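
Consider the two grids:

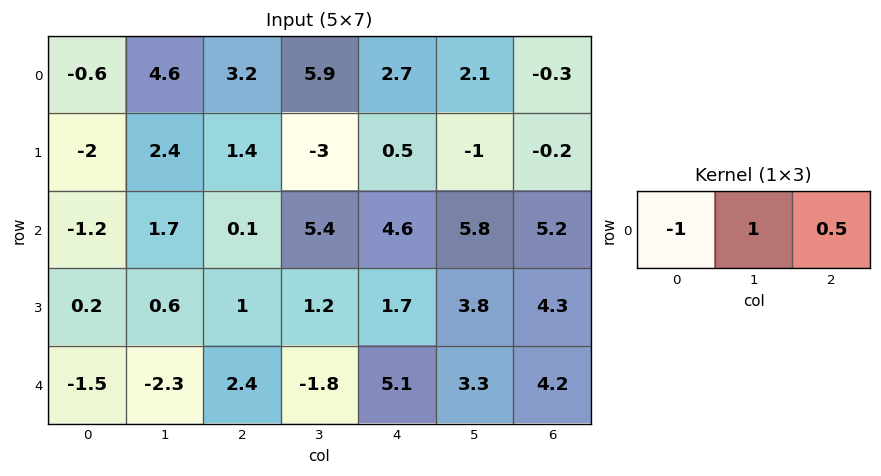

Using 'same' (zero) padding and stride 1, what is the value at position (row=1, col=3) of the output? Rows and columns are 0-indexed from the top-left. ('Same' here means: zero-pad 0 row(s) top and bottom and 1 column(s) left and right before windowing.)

The receptive field on the zero-padded input at this output position is [1.4 -3 0.5]. Elementwise product with the kernel and sum: 1.4·-1 + -3·1 + 0.5·0.5.

-4.15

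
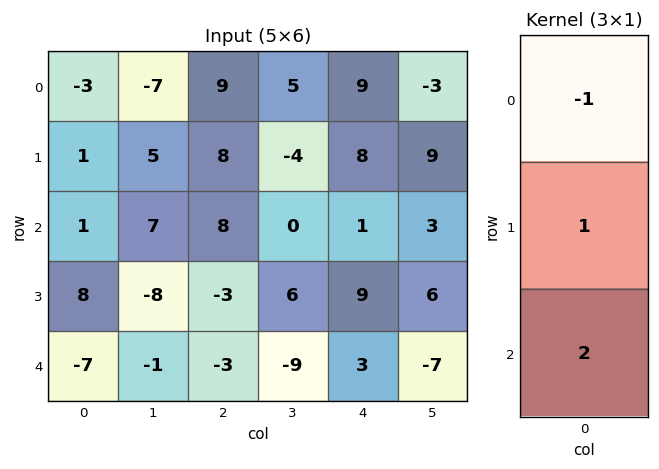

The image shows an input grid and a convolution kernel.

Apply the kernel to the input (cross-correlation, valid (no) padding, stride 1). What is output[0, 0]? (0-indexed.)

The receptive field on the input at this output position is [-3 / 1 / 1]. Elementwise product with the kernel and sum: -3·-1 + 1·1 + 1·2.

6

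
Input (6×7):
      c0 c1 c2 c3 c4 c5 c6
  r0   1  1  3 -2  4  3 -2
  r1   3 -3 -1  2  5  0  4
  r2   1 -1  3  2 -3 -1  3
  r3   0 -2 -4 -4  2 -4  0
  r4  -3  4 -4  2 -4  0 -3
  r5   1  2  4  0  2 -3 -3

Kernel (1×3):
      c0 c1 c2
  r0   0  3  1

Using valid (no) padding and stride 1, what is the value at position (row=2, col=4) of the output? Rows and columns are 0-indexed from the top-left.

0

The receptive field on the input at this output position is [-3 -1 3]. Elementwise product with the kernel and sum: -1·3 + 3·1.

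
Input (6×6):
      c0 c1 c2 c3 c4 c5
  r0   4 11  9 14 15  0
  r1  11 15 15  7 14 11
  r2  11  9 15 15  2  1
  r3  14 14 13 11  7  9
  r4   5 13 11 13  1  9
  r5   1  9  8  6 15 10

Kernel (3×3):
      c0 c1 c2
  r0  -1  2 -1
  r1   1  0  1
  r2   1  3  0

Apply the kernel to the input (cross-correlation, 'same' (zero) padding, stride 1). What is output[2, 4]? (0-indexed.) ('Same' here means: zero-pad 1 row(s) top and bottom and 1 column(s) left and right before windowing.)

58

The receptive field on the zero-padded input at this output position is [7 14 11 / 15 2 1 / 11 7 9]. Elementwise product with the kernel and sum: 7·-1 + 14·2 + 11·-1 + 15·1 + 1·1 + 11·1 + 7·3.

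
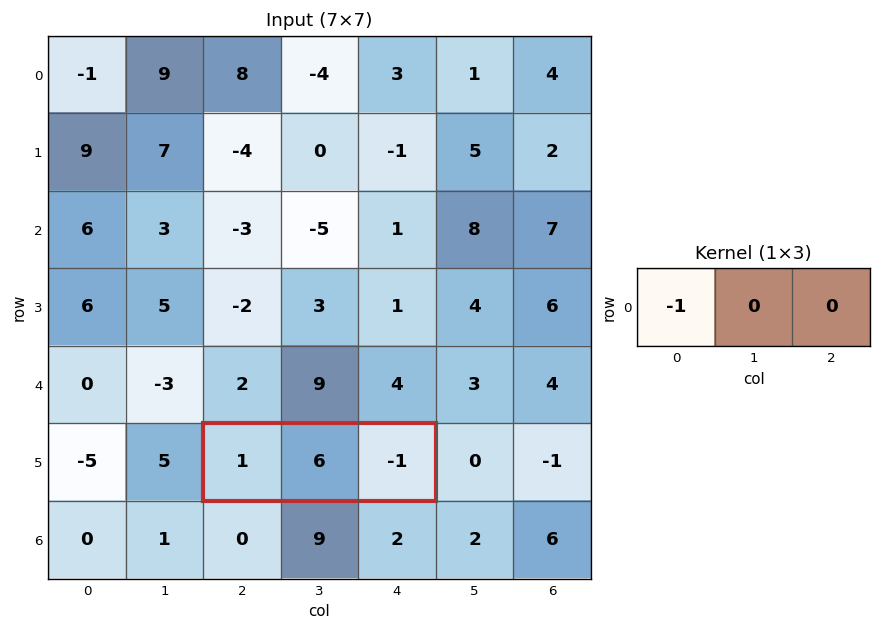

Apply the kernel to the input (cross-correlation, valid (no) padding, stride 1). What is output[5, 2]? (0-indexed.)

The receptive field on the input at this output position is [1 6 -1]. Elementwise product with the kernel and sum: 1·-1.

-1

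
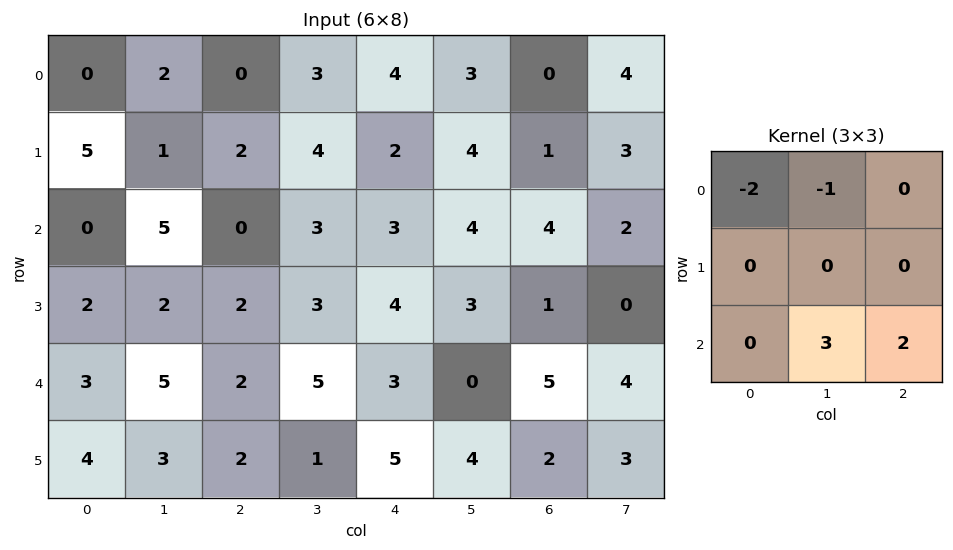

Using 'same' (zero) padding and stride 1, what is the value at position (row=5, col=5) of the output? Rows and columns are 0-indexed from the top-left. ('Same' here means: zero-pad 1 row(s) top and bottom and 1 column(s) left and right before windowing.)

-6

The receptive field on the zero-padded input at this output position is [3 0 5 / 5 4 2 / 0 0 0]. Elementwise product with the kernel and sum: 3·-2 + 0·-1 + 0·3 + 0·2.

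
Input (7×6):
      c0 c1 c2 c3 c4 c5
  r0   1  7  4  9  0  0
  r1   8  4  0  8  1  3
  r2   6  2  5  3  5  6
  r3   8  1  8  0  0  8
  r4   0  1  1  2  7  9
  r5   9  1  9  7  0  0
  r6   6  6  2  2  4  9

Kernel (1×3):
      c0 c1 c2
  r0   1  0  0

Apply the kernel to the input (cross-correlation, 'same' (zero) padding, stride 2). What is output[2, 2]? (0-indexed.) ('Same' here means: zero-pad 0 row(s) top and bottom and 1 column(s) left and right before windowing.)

The receptive field on the zero-padded input at this output position is [2 7 9]. Elementwise product with the kernel and sum: 2·1.

2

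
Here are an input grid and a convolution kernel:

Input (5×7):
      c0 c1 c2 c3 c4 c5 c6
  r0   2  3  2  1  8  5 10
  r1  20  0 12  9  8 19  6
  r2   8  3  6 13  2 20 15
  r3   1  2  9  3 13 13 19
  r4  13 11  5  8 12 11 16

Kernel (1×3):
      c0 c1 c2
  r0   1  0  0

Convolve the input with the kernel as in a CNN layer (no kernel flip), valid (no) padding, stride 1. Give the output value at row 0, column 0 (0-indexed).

2

The receptive field on the input at this output position is [2 3 2]. Elementwise product with the kernel and sum: 2·1.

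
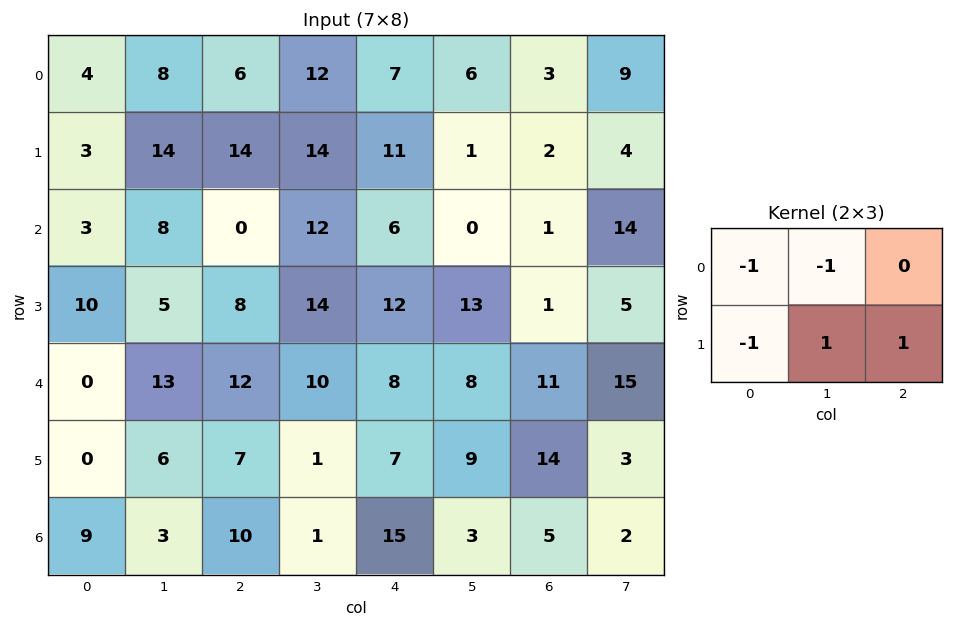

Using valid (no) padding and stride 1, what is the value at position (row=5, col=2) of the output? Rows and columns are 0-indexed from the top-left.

-2

The receptive field on the input at this output position is [7 1 7 / 10 1 15]. Elementwise product with the kernel and sum: 7·-1 + 1·-1 + 10·-1 + 1·1 + 15·1.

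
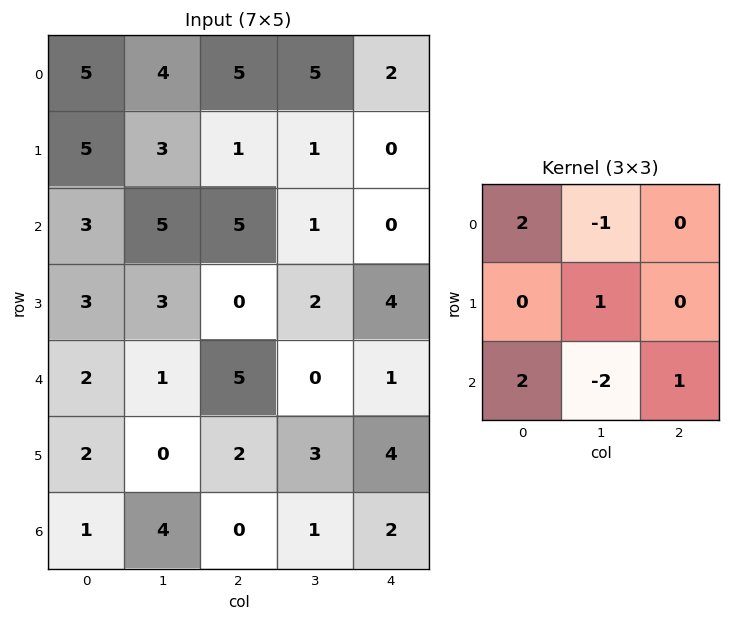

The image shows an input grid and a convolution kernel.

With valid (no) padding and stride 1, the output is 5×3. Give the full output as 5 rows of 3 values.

Output[0,0]: The receptive field on the input at this output position is [5 4 5 / 5 3 1 / 3 5 5]. Elementwise product with the kernel and sum: 5·2 + 4·-1 + 3·1 + 3·2 + 5·-2 + 5·1.
Output[0,1]: The receptive field on the input at this output position is [4 5 5 / 3 1 1 / 5 5 1]. Elementwise product with the kernel and sum: 4·2 + 5·-1 + 1·1 + 5·2 + 5·-2 + 1·1.

10 5 14
12 18 2
11 -3 22
10 10 0
-3 8 13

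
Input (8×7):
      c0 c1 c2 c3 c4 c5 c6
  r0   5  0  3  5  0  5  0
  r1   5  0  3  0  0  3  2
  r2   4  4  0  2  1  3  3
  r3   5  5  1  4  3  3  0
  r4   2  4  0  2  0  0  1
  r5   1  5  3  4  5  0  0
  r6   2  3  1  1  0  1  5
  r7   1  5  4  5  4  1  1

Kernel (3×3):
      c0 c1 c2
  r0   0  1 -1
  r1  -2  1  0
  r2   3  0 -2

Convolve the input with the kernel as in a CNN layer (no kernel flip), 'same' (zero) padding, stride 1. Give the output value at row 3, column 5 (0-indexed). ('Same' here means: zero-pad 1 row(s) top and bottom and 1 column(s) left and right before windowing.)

-5

The receptive field on the zero-padded input at this output position is [1 3 3 / 3 3 0 / 0 0 1]. Elementwise product with the kernel and sum: 3·1 + 3·-1 + 3·-2 + 3·1 + 0·3 + 1·-2.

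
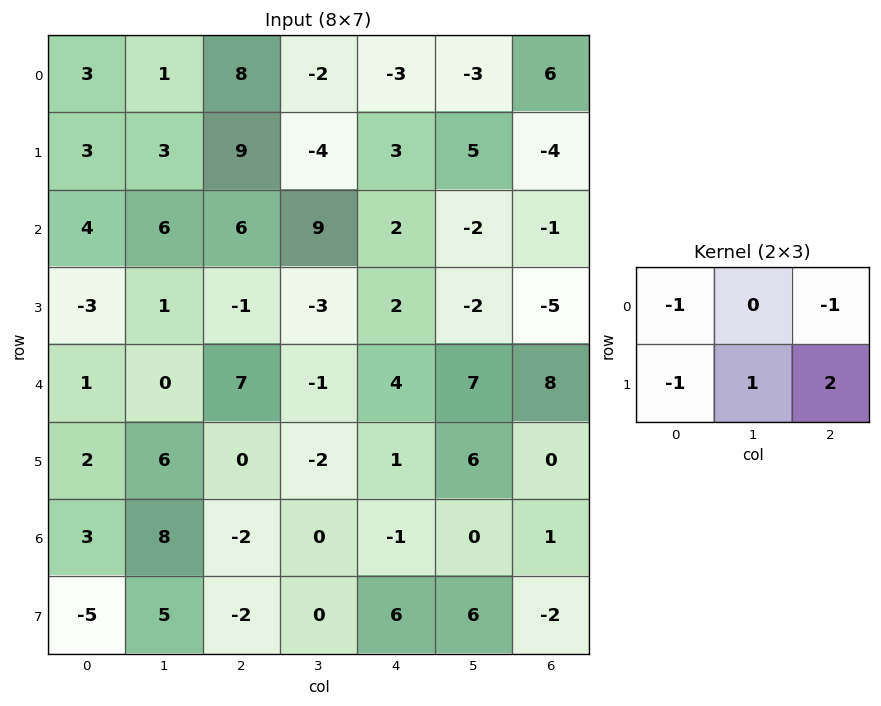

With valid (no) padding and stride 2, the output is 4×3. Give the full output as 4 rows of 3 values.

7 -12 -9
-8 -6 -15
-4 -11 -7
5 17 -4

Output[0,0]: The receptive field on the input at this output position is [3 1 8 / 3 3 9]. Elementwise product with the kernel and sum: 3·-1 + 8·-1 + 3·-1 + 3·1 + 9·2.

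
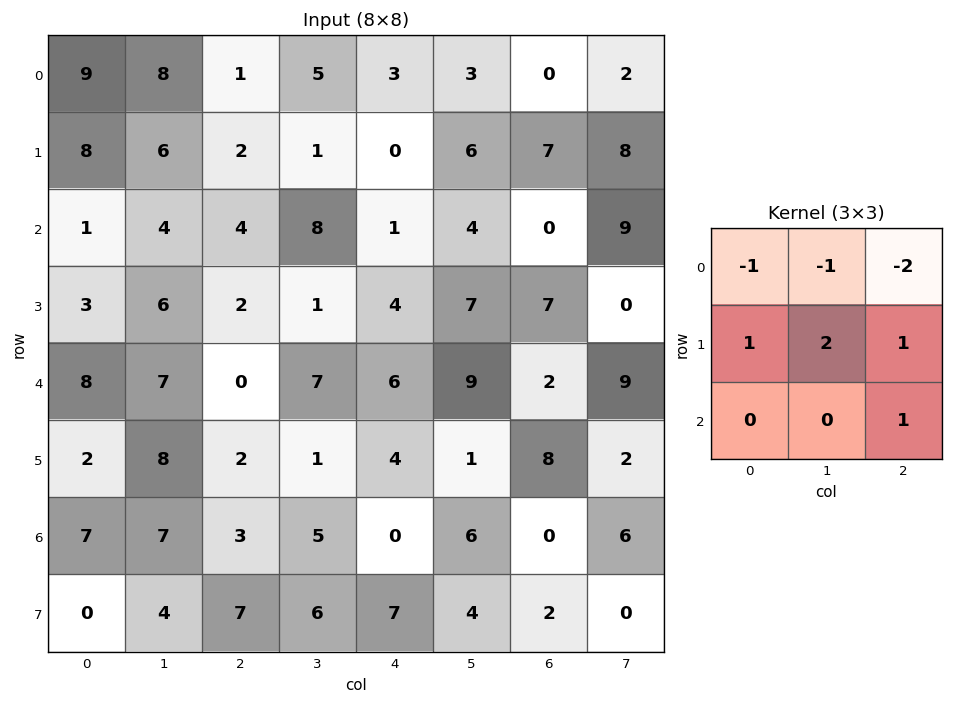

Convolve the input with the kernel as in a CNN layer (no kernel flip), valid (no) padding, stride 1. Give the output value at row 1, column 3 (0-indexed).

The receptive field on the input at this output position is [1 0 6 / 8 1 4 / 1 4 7]. Elementwise product with the kernel and sum: 1·-1 + 0·-1 + 6·-2 + 8·1 + 1·2 + 4·1 + 7·1.

8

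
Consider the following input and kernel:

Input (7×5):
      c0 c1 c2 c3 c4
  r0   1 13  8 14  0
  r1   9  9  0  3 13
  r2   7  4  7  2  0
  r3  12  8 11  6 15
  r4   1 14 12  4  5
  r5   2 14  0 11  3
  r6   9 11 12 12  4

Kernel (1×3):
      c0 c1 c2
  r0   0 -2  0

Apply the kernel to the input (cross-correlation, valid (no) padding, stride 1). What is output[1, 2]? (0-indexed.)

-6

The receptive field on the input at this output position is [0 3 13]. Elementwise product with the kernel and sum: 3·-2.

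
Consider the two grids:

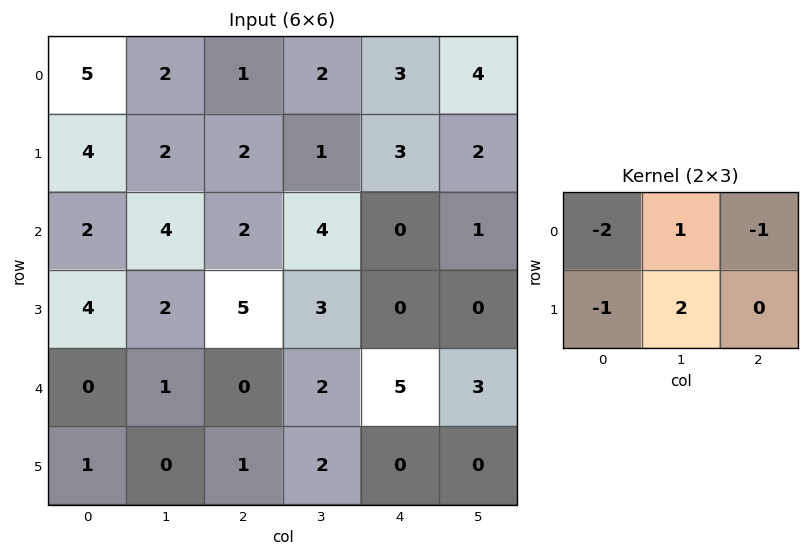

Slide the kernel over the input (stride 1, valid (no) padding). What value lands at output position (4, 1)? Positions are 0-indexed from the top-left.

-2

The receptive field on the input at this output position is [1 0 2 / 0 1 2]. Elementwise product with the kernel and sum: 1·-2 + 0·1 + 2·-1 + 0·-1 + 1·2.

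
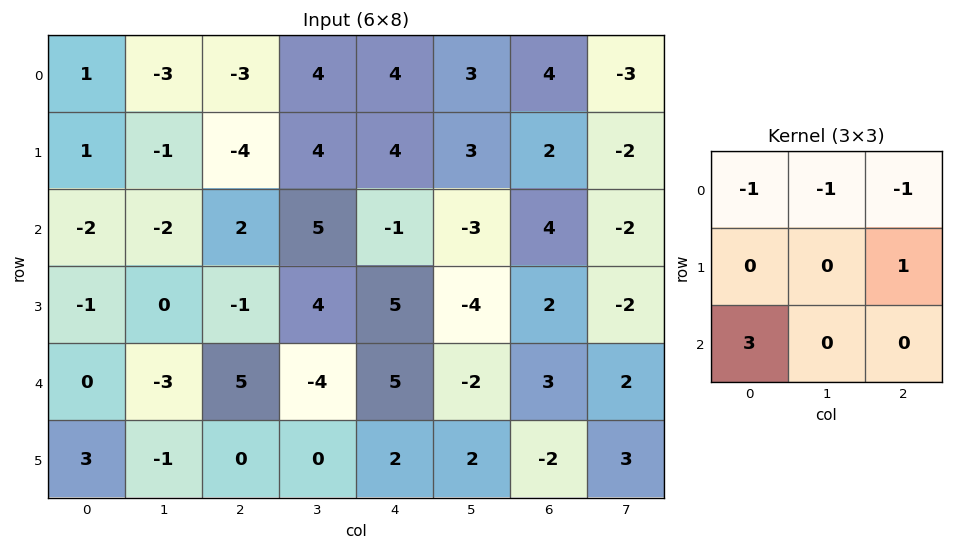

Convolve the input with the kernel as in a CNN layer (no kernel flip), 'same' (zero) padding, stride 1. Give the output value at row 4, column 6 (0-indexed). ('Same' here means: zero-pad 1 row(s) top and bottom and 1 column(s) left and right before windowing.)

12

The receptive field on the zero-padded input at this output position is [-4 2 -2 / -2 3 2 / 2 -2 3]. Elementwise product with the kernel and sum: -4·-1 + 2·-1 + -2·-1 + 2·1 + 2·3.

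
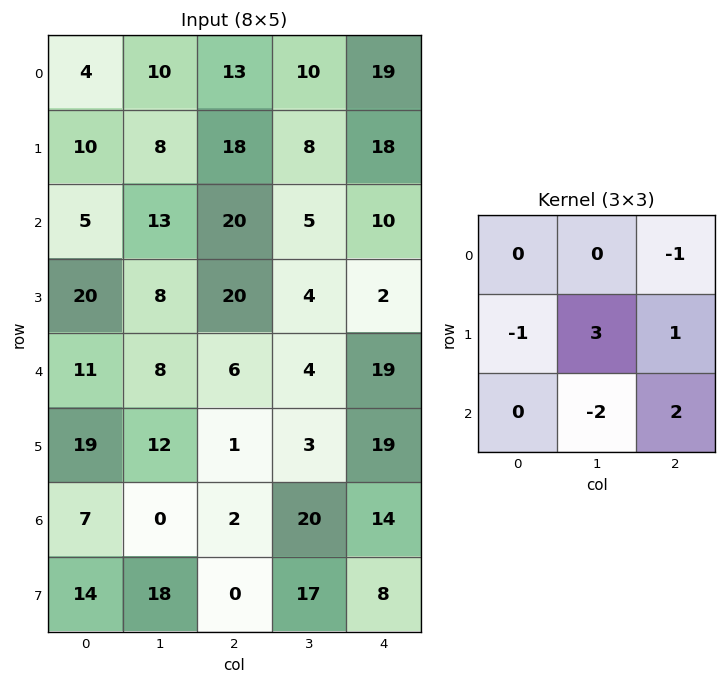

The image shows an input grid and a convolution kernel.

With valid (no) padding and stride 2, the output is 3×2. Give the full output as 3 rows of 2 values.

33 15
0 14
16 -4

Output[0,0]: The receptive field on the input at this output position is [4 10 13 / 10 8 18 / 5 13 20]. Elementwise product with the kernel and sum: 13·-1 + 10·-1 + 8·3 + 18·1 + 13·-2 + 20·2.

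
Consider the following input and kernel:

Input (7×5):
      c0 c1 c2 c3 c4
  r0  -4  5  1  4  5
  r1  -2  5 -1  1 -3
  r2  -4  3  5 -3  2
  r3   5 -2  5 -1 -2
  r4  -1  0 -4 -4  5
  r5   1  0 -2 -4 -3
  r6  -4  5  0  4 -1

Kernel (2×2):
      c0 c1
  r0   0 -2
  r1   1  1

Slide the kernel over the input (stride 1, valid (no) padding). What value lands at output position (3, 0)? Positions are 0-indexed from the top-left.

3

The receptive field on the input at this output position is [5 -2 / -1 0]. Elementwise product with the kernel and sum: -2·-2 + -1·1 + 0·1.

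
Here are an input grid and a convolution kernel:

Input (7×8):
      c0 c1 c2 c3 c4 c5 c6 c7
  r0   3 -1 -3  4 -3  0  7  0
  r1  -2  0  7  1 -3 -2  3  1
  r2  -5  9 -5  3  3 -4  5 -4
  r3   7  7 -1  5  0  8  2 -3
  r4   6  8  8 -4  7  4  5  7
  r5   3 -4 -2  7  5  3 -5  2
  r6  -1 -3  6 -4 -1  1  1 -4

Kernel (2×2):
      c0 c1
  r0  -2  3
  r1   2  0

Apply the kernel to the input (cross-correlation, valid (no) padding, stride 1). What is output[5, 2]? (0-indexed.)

The receptive field on the input at this output position is [-2 7 / 6 -4]. Elementwise product with the kernel and sum: -2·-2 + 7·3 + 6·2.

37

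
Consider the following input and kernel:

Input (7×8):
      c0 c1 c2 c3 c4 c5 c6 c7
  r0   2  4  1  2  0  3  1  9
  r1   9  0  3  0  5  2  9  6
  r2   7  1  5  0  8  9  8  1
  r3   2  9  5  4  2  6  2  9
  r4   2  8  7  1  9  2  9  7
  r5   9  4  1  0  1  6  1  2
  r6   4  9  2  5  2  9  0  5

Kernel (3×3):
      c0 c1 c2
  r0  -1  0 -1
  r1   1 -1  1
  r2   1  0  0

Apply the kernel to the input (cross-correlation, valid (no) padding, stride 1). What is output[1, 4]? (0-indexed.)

The receptive field on the input at this output position is [5 2 9 / 8 9 8 / 2 6 2]. Elementwise product with the kernel and sum: 5·-1 + 9·-1 + 8·1 + 9·-1 + 8·1 + 2·1.

-5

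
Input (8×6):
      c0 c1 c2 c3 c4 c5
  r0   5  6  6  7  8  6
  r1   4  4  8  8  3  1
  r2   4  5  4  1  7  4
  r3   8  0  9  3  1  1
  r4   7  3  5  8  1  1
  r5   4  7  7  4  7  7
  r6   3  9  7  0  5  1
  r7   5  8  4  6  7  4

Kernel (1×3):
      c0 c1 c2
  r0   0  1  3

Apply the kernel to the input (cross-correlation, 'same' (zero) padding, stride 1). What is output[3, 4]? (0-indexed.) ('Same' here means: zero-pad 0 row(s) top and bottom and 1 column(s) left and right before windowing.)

The receptive field on the zero-padded input at this output position is [3 1 1]. Elementwise product with the kernel and sum: 1·1 + 1·3.

4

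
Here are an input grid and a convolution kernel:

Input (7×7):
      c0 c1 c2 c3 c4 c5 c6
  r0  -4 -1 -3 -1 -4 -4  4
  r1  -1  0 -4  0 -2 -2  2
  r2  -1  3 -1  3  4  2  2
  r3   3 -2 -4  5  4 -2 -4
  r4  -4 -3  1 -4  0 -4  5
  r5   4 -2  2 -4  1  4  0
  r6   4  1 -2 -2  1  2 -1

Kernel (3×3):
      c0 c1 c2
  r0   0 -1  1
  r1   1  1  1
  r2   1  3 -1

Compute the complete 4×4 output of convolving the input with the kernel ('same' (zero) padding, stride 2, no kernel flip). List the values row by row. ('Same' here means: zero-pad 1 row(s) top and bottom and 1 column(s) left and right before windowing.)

-8 -17 -13 4
14 -10 28 -12
2 11 -19 9
-1 -9 4 1

Output[0,0]: The receptive field on the zero-padded input at this output position is [0 0 0 / 0 -4 -1 / 0 -1 0]. Elementwise product with the kernel and sum: 0·-1 + 0·1 + 0·1 + -4·1 + -1·1 + 0·1 + -1·3 + 0·-1.
Output[0,1]: The receptive field on the zero-padded input at this output position is [0 0 0 / -1 -3 -1 / 0 -4 0]. Elementwise product with the kernel and sum: 0·-1 + 0·1 + -1·1 + -3·1 + -1·1 + 0·1 + -4·3 + 0·-1.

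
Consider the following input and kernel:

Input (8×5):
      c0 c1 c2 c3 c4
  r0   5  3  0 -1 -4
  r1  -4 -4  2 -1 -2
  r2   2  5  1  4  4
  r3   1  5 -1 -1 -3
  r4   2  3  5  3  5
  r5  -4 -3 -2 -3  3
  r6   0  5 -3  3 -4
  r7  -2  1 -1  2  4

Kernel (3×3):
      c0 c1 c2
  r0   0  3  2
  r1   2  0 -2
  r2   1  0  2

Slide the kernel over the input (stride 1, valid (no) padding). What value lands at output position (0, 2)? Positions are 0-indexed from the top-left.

6

The receptive field on the input at this output position is [0 -1 -4 / 2 -1 -2 / 1 4 4]. Elementwise product with the kernel and sum: -1·3 + -4·2 + 2·2 + -2·-2 + 1·1 + 4·2.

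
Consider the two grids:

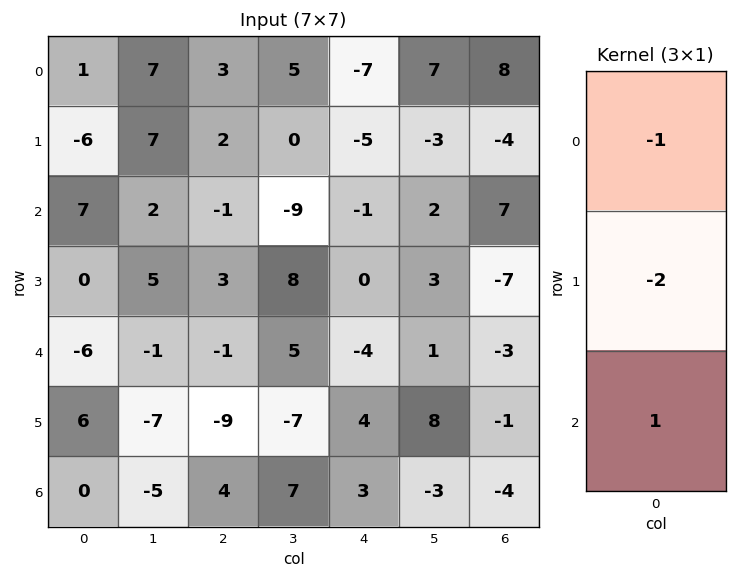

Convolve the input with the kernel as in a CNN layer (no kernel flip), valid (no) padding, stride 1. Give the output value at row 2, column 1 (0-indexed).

The receptive field on the input at this output position is [2 / 5 / -1]. Elementwise product with the kernel and sum: 2·-1 + 5·-2 + -1·1.

-13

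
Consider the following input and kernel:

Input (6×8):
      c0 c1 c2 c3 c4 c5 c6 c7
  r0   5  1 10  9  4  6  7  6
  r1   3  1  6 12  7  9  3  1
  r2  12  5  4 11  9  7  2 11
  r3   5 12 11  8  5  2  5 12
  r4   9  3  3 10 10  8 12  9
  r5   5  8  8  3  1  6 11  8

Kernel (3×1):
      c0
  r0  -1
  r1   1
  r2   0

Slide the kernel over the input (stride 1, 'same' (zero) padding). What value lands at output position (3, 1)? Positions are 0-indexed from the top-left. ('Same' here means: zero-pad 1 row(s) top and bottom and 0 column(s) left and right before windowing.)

The receptive field on the zero-padded input at this output position is [5 / 12 / 3]. Elementwise product with the kernel and sum: 5·-1 + 12·1.

7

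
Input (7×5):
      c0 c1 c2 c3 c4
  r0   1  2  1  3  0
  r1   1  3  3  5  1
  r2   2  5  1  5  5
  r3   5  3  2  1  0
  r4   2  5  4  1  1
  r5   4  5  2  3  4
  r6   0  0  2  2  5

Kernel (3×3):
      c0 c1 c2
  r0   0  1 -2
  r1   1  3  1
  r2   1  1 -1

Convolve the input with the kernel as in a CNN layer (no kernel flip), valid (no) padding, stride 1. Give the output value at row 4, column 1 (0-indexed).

The receptive field on the input at this output position is [5 4 1 / 5 2 3 / 0 2 2]. Elementwise product with the kernel and sum: 4·1 + 1·-2 + 5·1 + 2·3 + 3·1 + 0·1 + 2·1 + 2·-1.

16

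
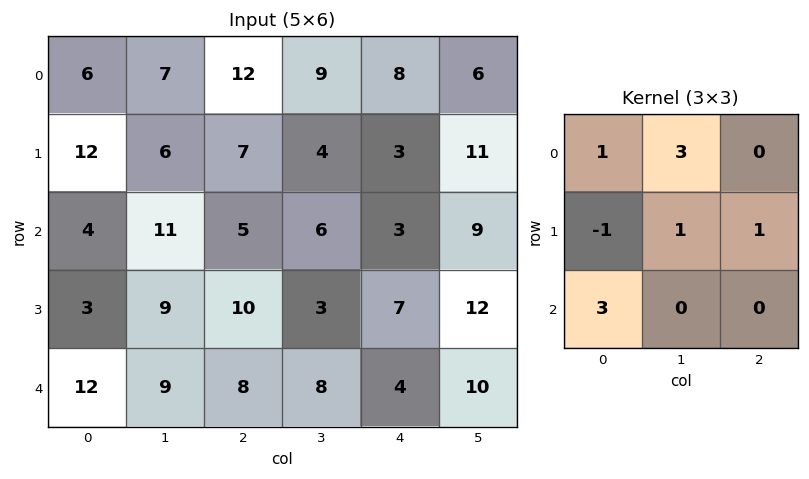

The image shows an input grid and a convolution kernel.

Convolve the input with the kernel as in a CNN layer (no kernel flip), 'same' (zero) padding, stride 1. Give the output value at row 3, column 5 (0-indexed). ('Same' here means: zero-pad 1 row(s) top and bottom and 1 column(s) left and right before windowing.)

47

The receptive field on the zero-padded input at this output position is [3 9 0 / 7 12 0 / 4 10 0]. Elementwise product with the kernel and sum: 3·1 + 9·3 + 7·-1 + 12·1 + 0·1 + 4·3.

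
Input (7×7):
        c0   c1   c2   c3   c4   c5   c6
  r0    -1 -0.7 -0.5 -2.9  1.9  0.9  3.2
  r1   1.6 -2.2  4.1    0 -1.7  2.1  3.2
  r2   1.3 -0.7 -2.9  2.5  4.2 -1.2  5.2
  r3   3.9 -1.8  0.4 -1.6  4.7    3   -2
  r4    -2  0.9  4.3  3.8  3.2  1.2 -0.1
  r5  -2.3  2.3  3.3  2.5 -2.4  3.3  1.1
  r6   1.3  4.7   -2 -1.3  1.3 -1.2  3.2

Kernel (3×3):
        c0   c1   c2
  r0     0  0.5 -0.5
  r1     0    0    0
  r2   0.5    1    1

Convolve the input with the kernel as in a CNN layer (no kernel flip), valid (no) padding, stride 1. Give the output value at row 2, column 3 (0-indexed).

9

The receptive field on the input at this output position is [2.5 4.2 -1.2 / -1.6 4.7 3 / 3.8 3.2 1.2]. Elementwise product with the kernel and sum: 4.2·0.5 + -1.2·-0.5 + 3.8·0.5 + 3.2·1 + 1.2·1.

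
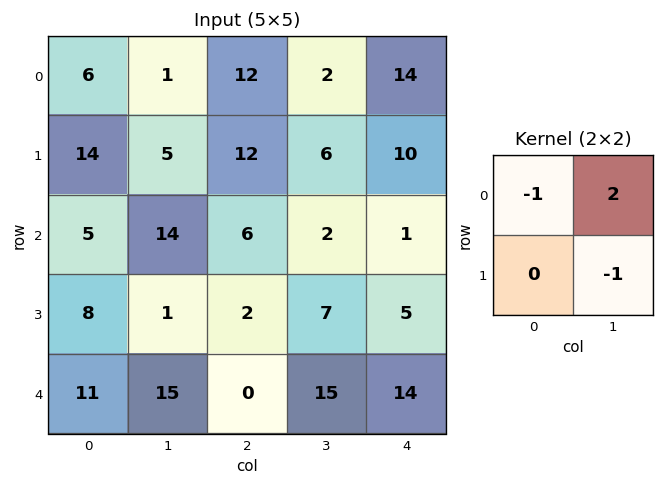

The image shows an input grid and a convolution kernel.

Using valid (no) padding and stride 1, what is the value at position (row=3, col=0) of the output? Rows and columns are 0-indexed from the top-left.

-21

The receptive field on the input at this output position is [8 1 / 11 15]. Elementwise product with the kernel and sum: 8·-1 + 1·2 + 15·-1.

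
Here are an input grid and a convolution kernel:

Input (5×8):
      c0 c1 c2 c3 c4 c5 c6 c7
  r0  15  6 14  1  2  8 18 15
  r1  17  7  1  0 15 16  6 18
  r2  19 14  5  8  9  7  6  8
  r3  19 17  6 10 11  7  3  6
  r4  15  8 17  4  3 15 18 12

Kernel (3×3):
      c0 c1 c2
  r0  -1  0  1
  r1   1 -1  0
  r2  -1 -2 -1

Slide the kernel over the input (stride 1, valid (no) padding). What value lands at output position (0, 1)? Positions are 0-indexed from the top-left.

The receptive field on the input at this output position is [6 14 1 / 7 1 0 / 14 5 8]. Elementwise product with the kernel and sum: 6·-1 + 1·1 + 7·1 + 1·-1 + 14·-1 + 5·-2 + 8·-1.

-31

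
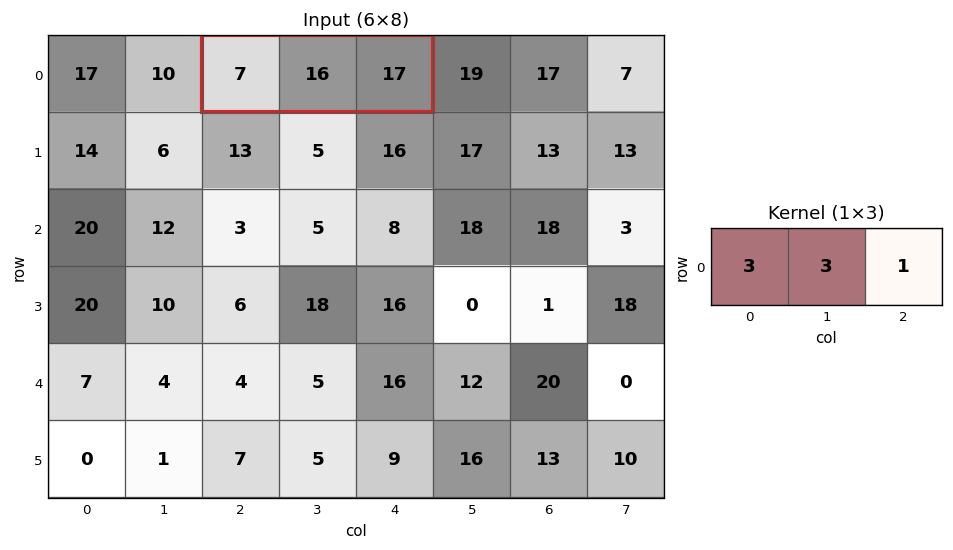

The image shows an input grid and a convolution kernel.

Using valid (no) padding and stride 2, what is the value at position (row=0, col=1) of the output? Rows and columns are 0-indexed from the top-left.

86

The receptive field on the input at this output position is [7 16 17]. Elementwise product with the kernel and sum: 7·3 + 16·3 + 17·1.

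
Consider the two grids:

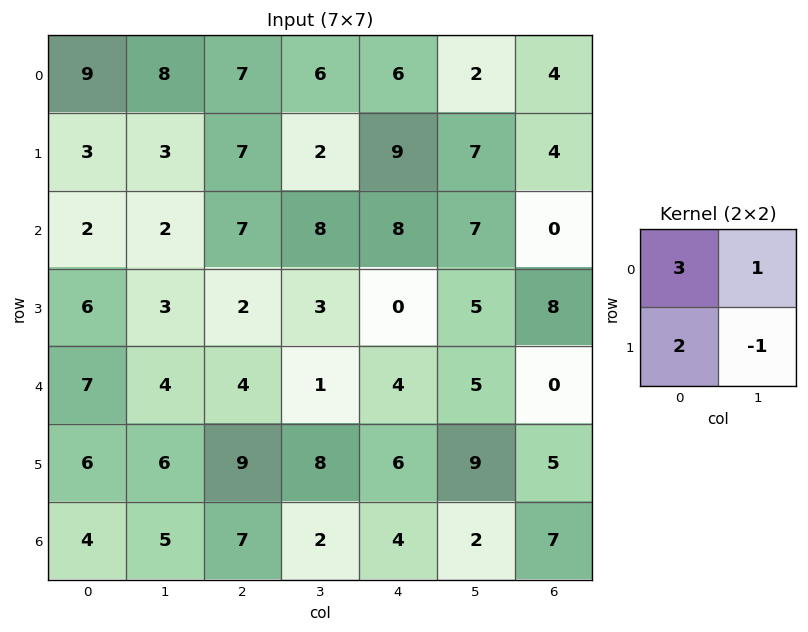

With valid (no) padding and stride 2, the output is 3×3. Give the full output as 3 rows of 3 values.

Output[0,0]: The receptive field on the input at this output position is [9 8 / 3 3]. Elementwise product with the kernel and sum: 9·3 + 8·1 + 3·2 + 3·-1.

38 39 31
17 30 26
31 23 20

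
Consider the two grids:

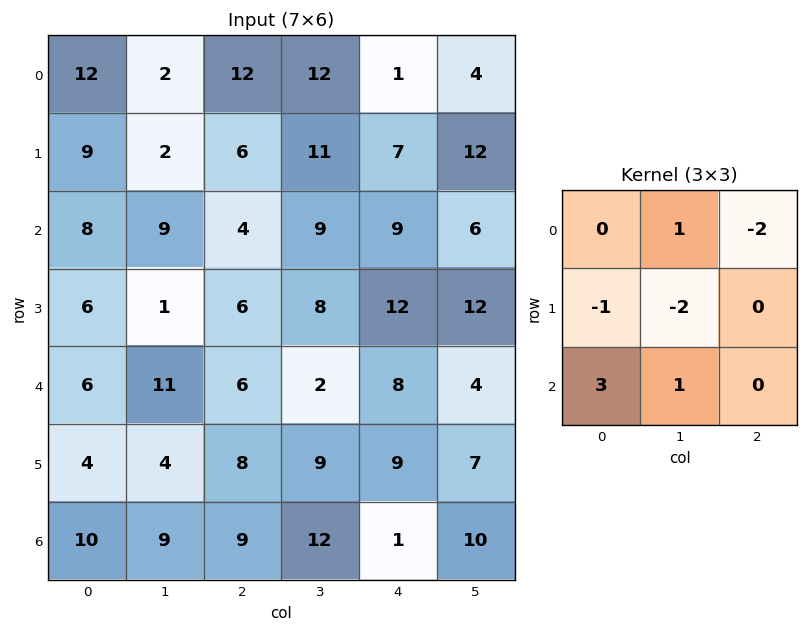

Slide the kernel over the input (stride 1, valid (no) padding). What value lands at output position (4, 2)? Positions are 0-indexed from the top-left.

The receptive field on the input at this output position is [6 2 8 / 8 9 9 / 9 12 1]. Elementwise product with the kernel and sum: 2·1 + 8·-2 + 8·-1 + 9·-2 + 9·3 + 12·1.

-1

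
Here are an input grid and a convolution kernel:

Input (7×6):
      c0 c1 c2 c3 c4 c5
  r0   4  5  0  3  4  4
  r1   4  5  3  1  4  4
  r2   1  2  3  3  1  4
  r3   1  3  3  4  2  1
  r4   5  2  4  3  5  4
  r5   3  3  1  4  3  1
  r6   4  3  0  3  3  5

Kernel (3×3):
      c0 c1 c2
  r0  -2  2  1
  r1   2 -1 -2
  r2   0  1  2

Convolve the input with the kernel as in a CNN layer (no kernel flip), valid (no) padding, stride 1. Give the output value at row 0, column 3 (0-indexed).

5

The receptive field on the input at this output position is [3 4 4 / 1 4 4 / 3 1 4]. Elementwise product with the kernel and sum: 3·-2 + 4·2 + 4·1 + 1·2 + 4·-1 + 4·-2 + 1·1 + 4·2.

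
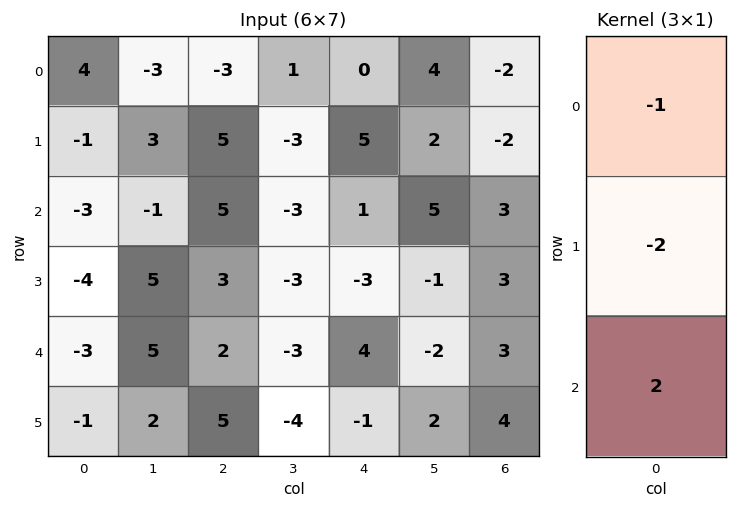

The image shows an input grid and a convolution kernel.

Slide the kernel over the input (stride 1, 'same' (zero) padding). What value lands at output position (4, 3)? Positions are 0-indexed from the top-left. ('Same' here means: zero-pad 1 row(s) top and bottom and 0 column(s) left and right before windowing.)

The receptive field on the zero-padded input at this output position is [-3 / -3 / -4]. Elementwise product with the kernel and sum: -3·-1 + -3·-2 + -4·2.

1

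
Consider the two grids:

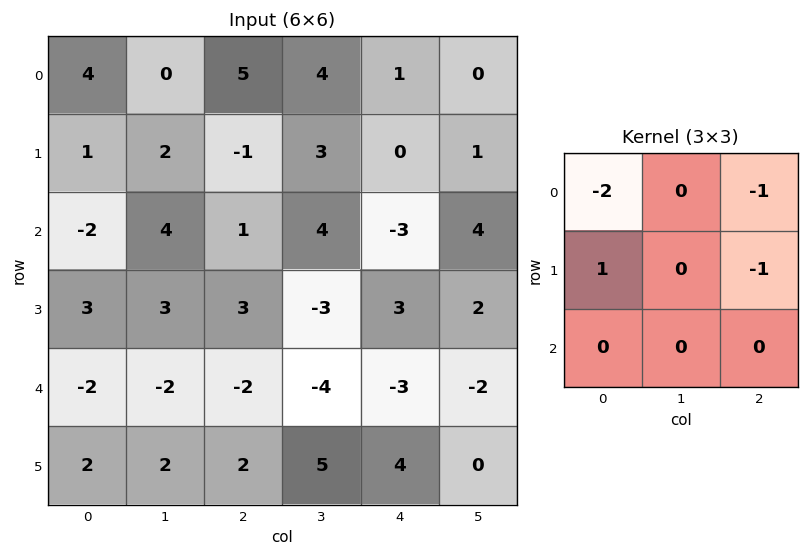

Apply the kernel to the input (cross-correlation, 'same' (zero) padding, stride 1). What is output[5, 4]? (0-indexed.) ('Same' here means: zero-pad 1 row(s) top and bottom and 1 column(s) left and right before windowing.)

15

The receptive field on the zero-padded input at this output position is [-4 -3 -2 / 5 4 0 / 0 0 0]. Elementwise product with the kernel and sum: -4·-2 + -2·-1 + 5·1 + 0·-1.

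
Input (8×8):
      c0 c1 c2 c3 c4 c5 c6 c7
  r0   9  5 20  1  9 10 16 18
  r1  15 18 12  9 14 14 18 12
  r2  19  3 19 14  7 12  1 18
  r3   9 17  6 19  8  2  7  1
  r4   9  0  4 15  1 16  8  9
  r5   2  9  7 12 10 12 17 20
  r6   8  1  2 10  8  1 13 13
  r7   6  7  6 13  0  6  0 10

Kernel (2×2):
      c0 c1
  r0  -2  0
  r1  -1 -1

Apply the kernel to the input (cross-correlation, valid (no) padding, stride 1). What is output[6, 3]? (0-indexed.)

-33

The receptive field on the input at this output position is [10 8 / 13 0]. Elementwise product with the kernel and sum: 10·-2 + 13·-1 + 0·-1.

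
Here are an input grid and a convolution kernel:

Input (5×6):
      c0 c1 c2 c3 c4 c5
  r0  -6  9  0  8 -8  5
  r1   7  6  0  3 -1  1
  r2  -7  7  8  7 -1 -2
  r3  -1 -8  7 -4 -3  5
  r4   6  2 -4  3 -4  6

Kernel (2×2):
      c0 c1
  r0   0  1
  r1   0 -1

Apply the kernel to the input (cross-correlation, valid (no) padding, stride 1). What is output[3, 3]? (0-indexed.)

The receptive field on the input at this output position is [-4 -3 / 3 -4]. Elementwise product with the kernel and sum: -3·1 + -4·-1.

1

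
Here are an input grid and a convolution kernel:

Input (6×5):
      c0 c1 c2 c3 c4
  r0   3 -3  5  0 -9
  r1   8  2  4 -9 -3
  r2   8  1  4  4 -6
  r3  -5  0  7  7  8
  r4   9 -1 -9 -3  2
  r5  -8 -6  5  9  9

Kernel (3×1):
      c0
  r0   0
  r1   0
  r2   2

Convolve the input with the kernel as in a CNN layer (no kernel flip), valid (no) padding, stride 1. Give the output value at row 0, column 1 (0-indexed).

2

The receptive field on the input at this output position is [-3 / 2 / 1]. Elementwise product with the kernel and sum: 1·2.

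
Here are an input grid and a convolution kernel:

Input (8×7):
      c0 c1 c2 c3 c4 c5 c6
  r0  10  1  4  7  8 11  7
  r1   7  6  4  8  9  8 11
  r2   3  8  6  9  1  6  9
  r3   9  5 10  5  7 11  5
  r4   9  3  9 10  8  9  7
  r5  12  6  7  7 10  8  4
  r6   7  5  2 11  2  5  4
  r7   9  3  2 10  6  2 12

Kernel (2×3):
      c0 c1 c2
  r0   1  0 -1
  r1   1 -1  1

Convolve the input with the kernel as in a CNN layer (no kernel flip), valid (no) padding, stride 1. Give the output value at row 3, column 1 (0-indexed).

4

The receptive field on the input at this output position is [5 10 5 / 3 9 10]. Elementwise product with the kernel and sum: 5·1 + 5·-1 + 3·1 + 9·-1 + 10·1.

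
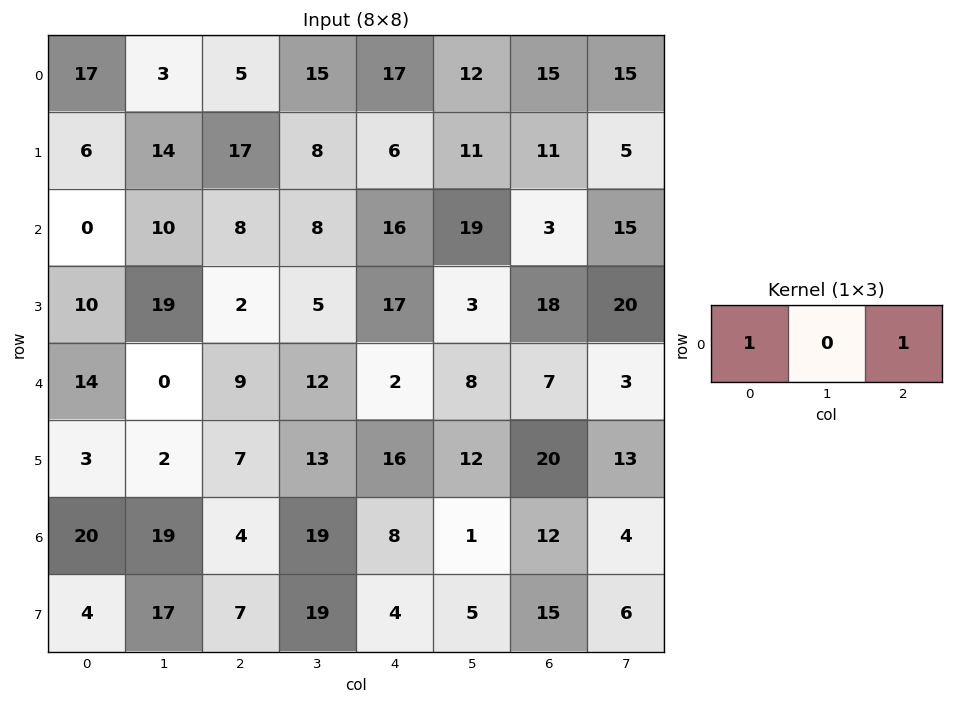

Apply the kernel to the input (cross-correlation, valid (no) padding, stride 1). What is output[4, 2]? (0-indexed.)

The receptive field on the input at this output position is [9 12 2]. Elementwise product with the kernel and sum: 9·1 + 2·1.

11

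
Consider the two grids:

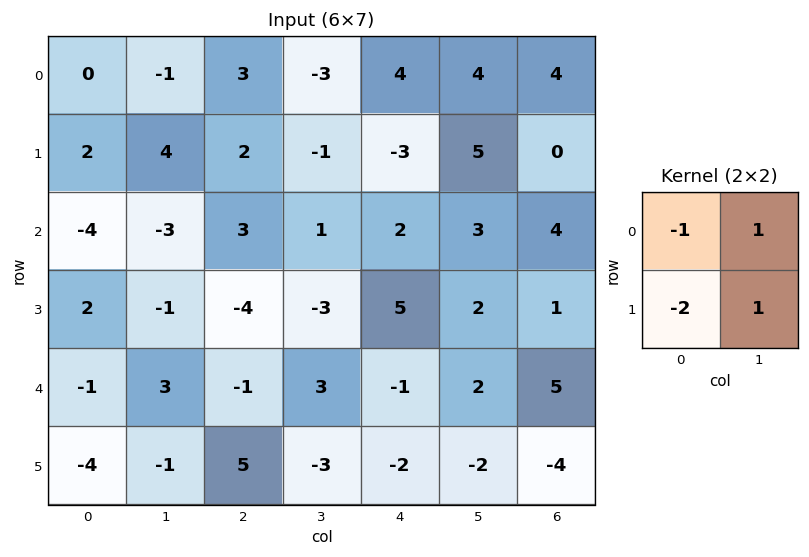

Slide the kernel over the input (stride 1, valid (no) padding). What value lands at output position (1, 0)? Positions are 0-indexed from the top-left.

The receptive field on the input at this output position is [2 4 / -4 -3]. Elementwise product with the kernel and sum: 2·-1 + 4·1 + -4·-2 + -3·1.

7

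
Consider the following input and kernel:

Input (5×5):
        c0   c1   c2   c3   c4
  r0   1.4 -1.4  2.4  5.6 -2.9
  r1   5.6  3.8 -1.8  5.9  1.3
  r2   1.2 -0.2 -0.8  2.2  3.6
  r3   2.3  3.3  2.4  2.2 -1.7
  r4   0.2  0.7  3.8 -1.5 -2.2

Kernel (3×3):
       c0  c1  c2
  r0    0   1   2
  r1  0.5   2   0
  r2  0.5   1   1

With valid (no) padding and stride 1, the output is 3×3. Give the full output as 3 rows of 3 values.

13.4 13.2 16.1
7.25 14.55 14.2
10.55 12.7 13.2

Output[0,0]: The receptive field on the input at this output position is [1.4 -1.4 2.4 / 5.6 3.8 -1.8 / 1.2 -0.2 -0.8]. Elementwise product with the kernel and sum: -1.4·1 + 2.4·2 + 5.6·0.5 + 3.8·2 + 1.2·0.5 + -0.2·1 + -0.8·1.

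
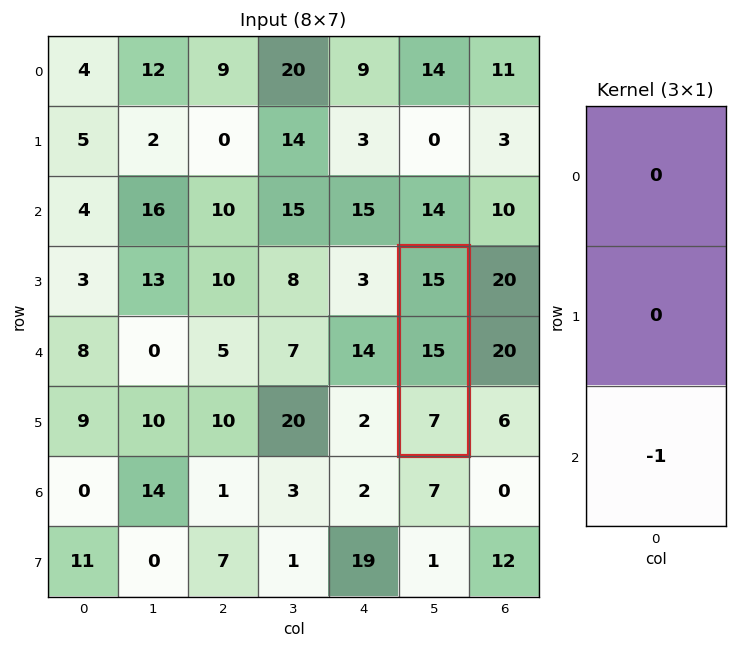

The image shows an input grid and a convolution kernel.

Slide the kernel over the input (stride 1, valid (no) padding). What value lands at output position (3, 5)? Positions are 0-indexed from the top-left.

-7

The receptive field on the input at this output position is [15 / 15 / 7]. Elementwise product with the kernel and sum: 7·-1.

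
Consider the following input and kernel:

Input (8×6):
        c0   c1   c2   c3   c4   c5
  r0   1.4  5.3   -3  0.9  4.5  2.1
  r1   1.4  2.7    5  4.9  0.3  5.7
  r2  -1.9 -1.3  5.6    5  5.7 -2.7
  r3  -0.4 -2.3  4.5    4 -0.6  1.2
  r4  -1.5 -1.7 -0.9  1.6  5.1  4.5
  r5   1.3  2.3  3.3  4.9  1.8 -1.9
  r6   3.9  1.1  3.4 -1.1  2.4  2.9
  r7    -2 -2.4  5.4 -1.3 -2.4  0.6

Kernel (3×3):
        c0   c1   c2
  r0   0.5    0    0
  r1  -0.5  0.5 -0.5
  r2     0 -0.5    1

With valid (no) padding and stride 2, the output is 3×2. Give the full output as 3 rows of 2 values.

5.1 1.5
-4.2 7.15
0.95 2.4

Output[0,0]: The receptive field on the input at this output position is [1.4 5.3 -3 / 1.4 2.7 5 / -1.9 -1.3 5.6]. Elementwise product with the kernel and sum: 1.4·0.5 + 1.4·-0.5 + 2.7·0.5 + 5·-0.5 + -1.3·-0.5 + 5.6·1.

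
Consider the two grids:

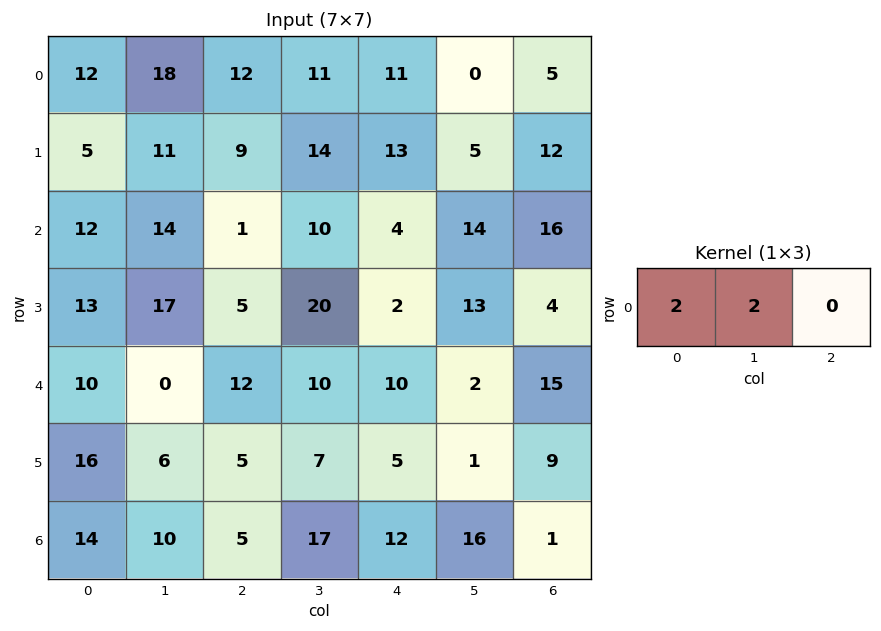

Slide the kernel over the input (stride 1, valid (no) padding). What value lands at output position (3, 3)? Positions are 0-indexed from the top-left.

The receptive field on the input at this output position is [20 2 13]. Elementwise product with the kernel and sum: 20·2 + 2·2.

44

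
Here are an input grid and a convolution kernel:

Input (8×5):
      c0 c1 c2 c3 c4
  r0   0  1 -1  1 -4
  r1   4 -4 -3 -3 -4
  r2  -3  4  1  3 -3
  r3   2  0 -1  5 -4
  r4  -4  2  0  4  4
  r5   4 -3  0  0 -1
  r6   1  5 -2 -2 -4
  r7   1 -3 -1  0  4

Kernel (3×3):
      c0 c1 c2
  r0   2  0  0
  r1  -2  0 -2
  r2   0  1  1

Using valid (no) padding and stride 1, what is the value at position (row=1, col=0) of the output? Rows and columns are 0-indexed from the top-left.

The receptive field on the input at this output position is [4 -4 -3 / -3 4 1 / 2 0 -1]. Elementwise product with the kernel and sum: 4·2 + -3·-2 + 1·-2 + 0·1 + -1·1.

11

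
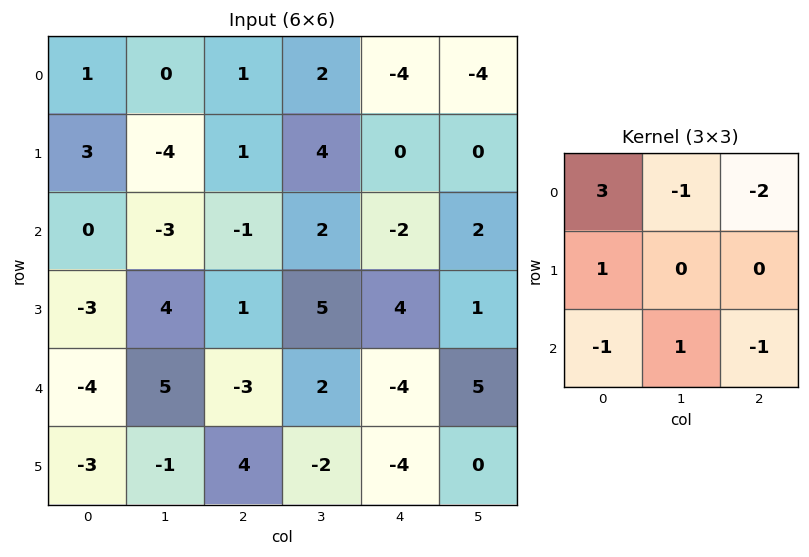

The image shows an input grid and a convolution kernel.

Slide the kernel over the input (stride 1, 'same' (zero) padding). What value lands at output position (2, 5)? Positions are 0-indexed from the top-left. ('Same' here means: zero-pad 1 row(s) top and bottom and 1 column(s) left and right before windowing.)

-5

The receptive field on the zero-padded input at this output position is [0 0 0 / -2 2 0 / 4 1 0]. Elementwise product with the kernel and sum: 0·3 + 0·-1 + 0·-2 + -2·1 + 4·-1 + 1·1 + 0·-1.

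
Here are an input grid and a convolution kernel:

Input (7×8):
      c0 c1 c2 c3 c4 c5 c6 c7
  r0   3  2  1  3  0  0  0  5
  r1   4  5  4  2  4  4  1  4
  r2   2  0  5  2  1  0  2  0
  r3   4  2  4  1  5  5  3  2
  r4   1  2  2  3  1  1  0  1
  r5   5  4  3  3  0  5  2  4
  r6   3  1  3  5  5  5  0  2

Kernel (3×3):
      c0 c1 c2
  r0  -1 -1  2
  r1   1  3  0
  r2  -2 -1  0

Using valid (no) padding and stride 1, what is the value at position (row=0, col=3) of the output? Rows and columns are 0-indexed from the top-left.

6

The receptive field on the input at this output position is [3 0 0 / 2 4 4 / 2 1 0]. Elementwise product with the kernel and sum: 3·-1 + 0·-1 + 0·2 + 2·1 + 4·3 + 2·-2 + 1·-1.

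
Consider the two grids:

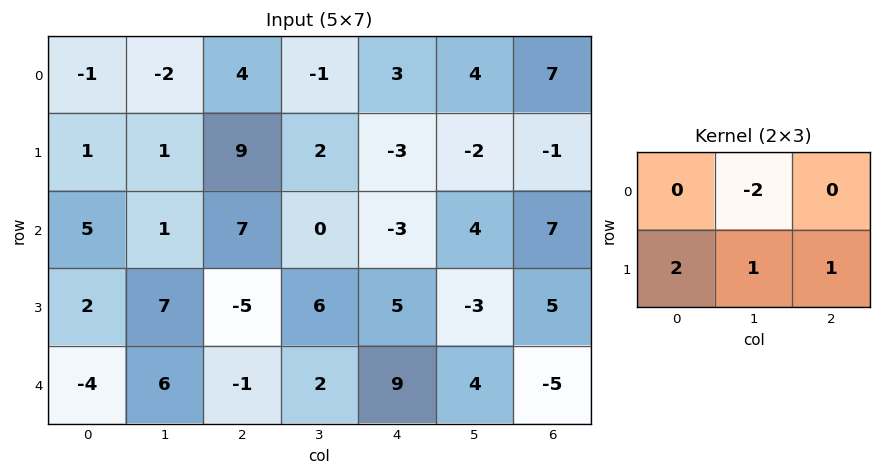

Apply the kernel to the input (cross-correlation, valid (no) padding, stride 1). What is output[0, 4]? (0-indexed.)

The receptive field on the input at this output position is [3 4 7 / -3 -2 -1]. Elementwise product with the kernel and sum: 4·-2 + -3·2 + -2·1 + -1·1.

-17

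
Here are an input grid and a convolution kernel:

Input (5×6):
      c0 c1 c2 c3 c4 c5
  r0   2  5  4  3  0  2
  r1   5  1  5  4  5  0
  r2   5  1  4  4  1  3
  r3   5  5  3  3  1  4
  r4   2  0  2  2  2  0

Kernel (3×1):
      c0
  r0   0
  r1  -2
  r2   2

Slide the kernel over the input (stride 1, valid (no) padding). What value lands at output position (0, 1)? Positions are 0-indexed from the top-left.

The receptive field on the input at this output position is [5 / 1 / 1]. Elementwise product with the kernel and sum: 1·-2 + 1·2.

0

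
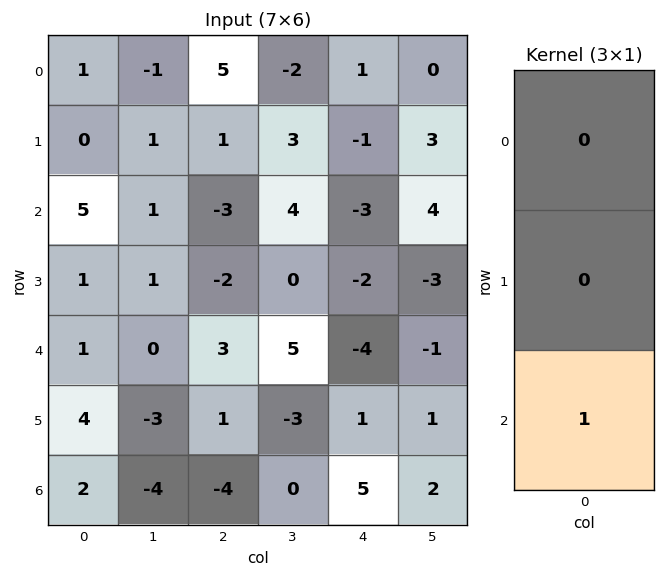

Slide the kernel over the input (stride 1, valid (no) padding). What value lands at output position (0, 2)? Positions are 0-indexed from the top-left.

-3

The receptive field on the input at this output position is [5 / 1 / -3]. Elementwise product with the kernel and sum: -3·1.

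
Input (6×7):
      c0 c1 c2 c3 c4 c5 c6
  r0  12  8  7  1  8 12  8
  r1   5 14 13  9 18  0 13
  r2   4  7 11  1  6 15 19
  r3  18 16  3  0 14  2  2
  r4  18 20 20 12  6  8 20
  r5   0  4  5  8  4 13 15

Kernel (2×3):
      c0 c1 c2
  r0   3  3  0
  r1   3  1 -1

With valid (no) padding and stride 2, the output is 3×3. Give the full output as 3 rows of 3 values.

Output[0,0]: The receptive field on the input at this output position is [12 8 7 / 5 14 13]. Elementwise product with the kernel and sum: 12·3 + 8·3 + 5·3 + 14·1 + 13·-1.
Output[0,1]: The receptive field on the input at this output position is [7 1 8 / 13 9 18]. Elementwise product with the kernel and sum: 7·3 + 1·3 + 13·3 + 9·1 + 18·-1.

76 54 101
100 31 105
113 115 52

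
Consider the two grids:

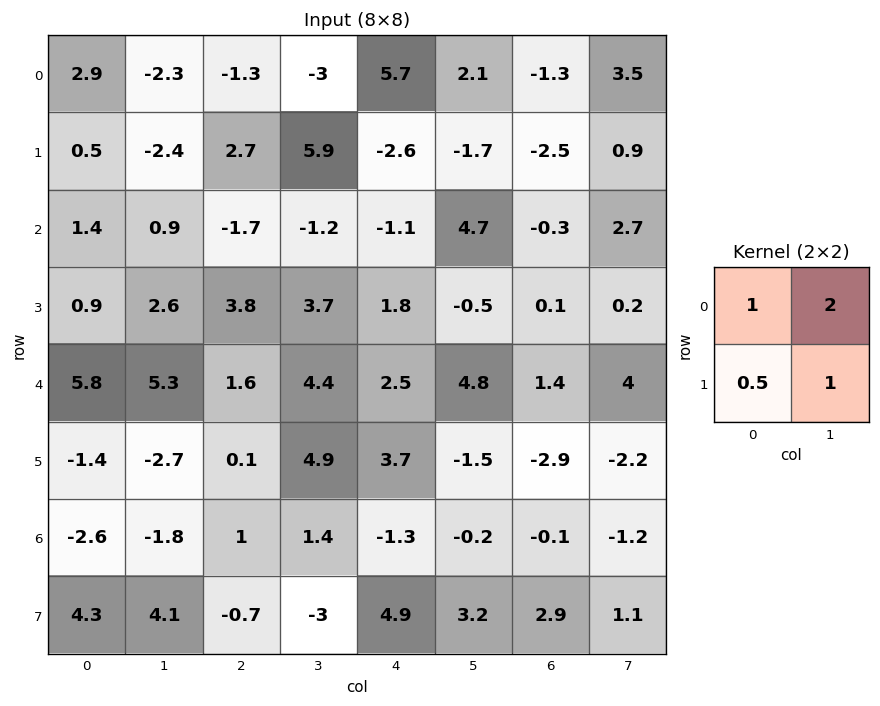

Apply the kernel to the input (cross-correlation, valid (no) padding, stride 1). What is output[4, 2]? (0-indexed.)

15.35

The receptive field on the input at this output position is [1.6 4.4 / 0.1 4.9]. Elementwise product with the kernel and sum: 1.6·1 + 4.4·2 + 0.1·0.5 + 4.9·1.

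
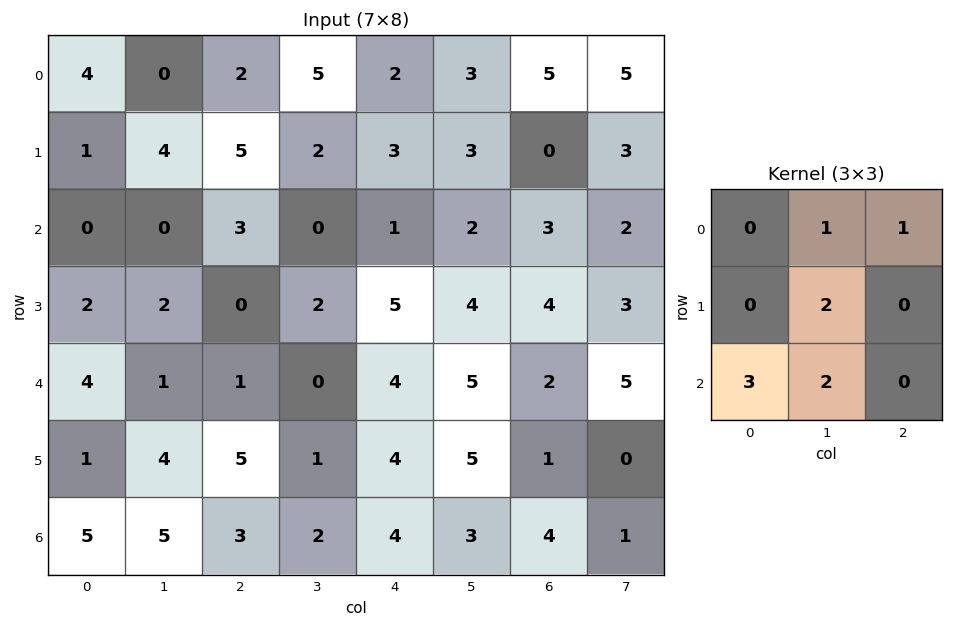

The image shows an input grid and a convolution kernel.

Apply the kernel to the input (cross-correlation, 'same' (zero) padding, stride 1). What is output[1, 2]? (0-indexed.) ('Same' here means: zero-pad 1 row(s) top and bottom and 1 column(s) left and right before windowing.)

The receptive field on the zero-padded input at this output position is [0 2 5 / 4 5 2 / 0 3 0]. Elementwise product with the kernel and sum: 2·1 + 5·1 + 5·2 + 0·3 + 3·2.

23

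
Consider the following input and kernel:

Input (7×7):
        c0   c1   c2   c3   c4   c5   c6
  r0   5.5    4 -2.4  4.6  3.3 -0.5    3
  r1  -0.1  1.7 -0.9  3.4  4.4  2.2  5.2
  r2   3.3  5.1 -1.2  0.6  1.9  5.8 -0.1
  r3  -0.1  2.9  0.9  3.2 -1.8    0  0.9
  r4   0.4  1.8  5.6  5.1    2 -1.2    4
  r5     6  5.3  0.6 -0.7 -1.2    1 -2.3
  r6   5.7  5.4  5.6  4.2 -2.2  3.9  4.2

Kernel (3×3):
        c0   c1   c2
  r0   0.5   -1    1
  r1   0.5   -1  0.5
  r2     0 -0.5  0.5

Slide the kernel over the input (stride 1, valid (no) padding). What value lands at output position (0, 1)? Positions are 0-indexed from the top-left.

The receptive field on the input at this output position is [4 -2.4 4.6 / 1.7 -0.9 3.4 / 5.1 -1.2 0.6]. Elementwise product with the kernel and sum: 4·0.5 + -2.4·-1 + 4.6·1 + 1.7·0.5 + -0.9·-1 + 3.4·0.5 + -1.2·-0.5 + 0.6·0.5.

13.35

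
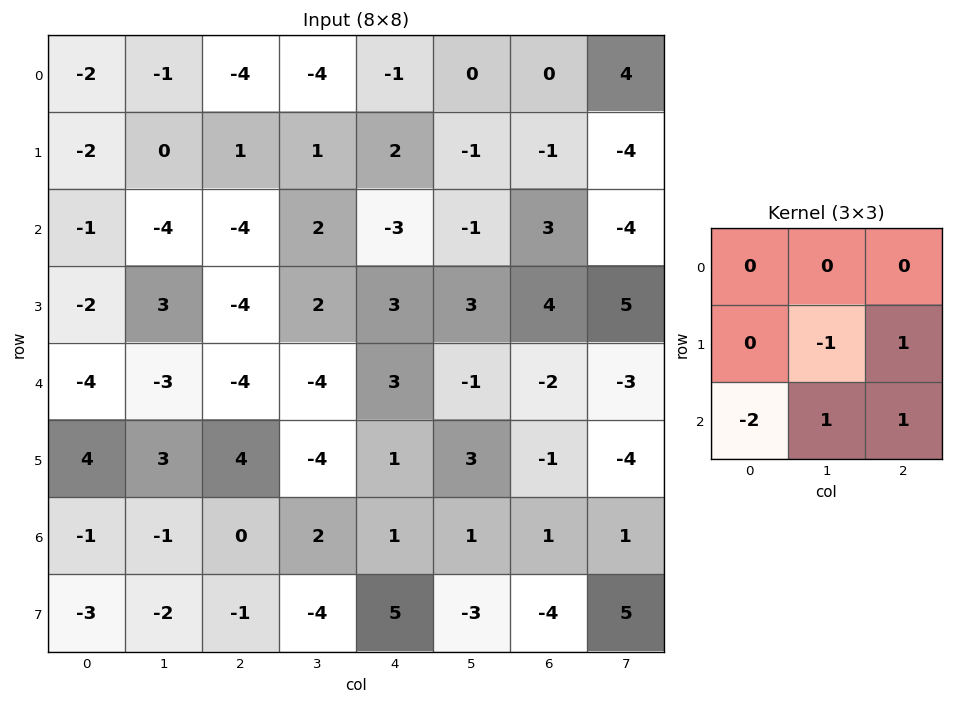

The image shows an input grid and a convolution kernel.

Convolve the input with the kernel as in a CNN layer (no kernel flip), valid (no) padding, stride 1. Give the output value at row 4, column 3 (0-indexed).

The receptive field on the input at this output position is [-4 3 -1 / -4 1 3 / 2 1 1]. Elementwise product with the kernel and sum: 1·-1 + 3·1 + 2·-2 + 1·1 + 1·1.

0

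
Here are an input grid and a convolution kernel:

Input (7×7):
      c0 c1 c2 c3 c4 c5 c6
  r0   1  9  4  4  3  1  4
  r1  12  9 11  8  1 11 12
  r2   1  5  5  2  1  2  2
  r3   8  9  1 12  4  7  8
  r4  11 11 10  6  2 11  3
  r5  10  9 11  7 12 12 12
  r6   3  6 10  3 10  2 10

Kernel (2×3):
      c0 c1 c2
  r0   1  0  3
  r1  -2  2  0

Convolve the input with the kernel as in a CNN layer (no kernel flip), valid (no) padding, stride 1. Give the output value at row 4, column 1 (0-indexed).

The receptive field on the input at this output position is [11 10 6 / 9 11 7]. Elementwise product with the kernel and sum: 11·1 + 6·3 + 9·-2 + 11·2.

33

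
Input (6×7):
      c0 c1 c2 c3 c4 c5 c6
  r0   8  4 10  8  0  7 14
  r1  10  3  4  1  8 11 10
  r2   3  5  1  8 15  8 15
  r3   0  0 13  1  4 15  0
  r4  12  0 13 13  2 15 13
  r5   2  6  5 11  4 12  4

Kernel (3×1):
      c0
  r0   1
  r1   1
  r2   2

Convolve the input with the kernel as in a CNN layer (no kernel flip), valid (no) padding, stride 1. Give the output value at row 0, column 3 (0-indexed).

The receptive field on the input at this output position is [8 / 1 / 8]. Elementwise product with the kernel and sum: 8·1 + 1·1 + 8·2.

25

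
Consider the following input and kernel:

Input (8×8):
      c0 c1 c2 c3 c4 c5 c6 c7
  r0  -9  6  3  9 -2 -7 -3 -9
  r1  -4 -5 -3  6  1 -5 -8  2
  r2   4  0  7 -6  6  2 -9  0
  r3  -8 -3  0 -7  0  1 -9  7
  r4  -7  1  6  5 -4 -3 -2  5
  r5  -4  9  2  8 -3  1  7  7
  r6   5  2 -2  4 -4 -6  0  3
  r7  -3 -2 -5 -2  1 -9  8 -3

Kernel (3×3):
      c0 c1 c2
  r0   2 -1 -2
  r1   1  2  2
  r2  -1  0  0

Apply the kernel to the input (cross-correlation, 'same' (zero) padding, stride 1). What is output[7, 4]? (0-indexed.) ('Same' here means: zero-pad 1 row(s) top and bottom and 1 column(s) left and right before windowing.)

The receptive field on the zero-padded input at this output position is [4 -4 -6 / -2 1 -9 / 0 0 0]. Elementwise product with the kernel and sum: 4·2 + -4·-1 + -6·-2 + -2·1 + 1·2 + -9·2 + 0·-1.

6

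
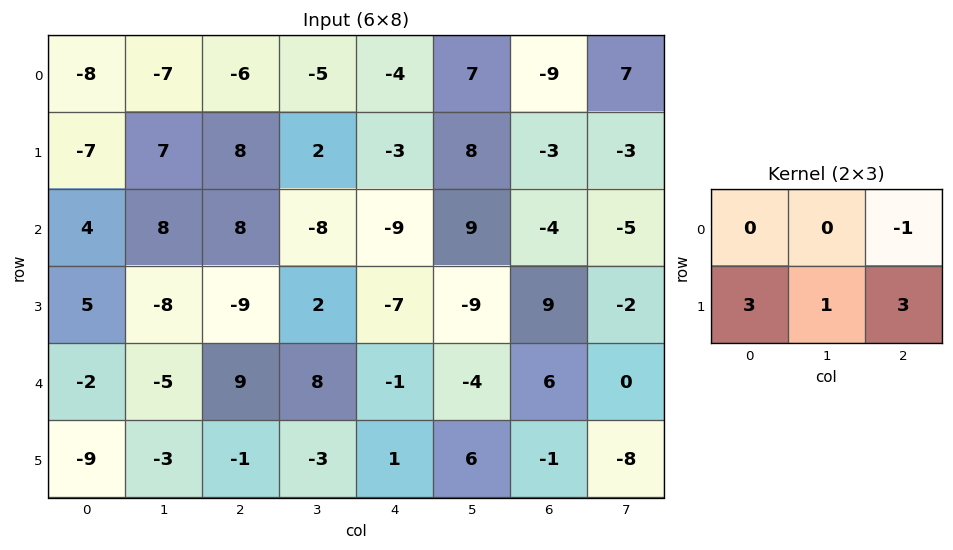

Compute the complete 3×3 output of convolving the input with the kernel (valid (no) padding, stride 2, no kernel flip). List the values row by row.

Output[0,0]: The receptive field on the input at this output position is [-8 -7 -6 / -7 7 8]. Elementwise product with the kernel and sum: -6·-1 + -7·3 + 7·1 + 8·3.
Output[0,1]: The receptive field on the input at this output position is [-6 -5 -4 / 8 2 -3]. Elementwise product with the kernel and sum: -4·-1 + 8·3 + 2·1 + -3·3.

16 21 -1
-28 -37 1
-42 -2 0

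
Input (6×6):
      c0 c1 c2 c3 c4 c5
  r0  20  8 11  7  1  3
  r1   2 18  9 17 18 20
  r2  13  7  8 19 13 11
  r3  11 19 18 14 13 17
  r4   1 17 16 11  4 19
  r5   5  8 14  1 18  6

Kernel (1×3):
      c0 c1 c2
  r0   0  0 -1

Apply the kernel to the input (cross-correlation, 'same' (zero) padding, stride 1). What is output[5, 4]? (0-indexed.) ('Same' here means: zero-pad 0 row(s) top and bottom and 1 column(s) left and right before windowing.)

-6

The receptive field on the zero-padded input at this output position is [1 18 6]. Elementwise product with the kernel and sum: 6·-1.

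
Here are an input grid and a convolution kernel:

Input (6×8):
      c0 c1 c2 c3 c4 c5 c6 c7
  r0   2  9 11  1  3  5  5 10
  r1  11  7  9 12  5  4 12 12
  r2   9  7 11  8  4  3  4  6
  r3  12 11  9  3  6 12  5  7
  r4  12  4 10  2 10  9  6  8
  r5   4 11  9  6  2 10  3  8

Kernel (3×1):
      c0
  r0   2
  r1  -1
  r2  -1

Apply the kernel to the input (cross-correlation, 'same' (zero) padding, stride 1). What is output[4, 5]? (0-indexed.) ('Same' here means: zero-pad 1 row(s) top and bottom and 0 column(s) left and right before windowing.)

5

The receptive field on the zero-padded input at this output position is [12 / 9 / 10]. Elementwise product with the kernel and sum: 12·2 + 9·-1 + 10·-1.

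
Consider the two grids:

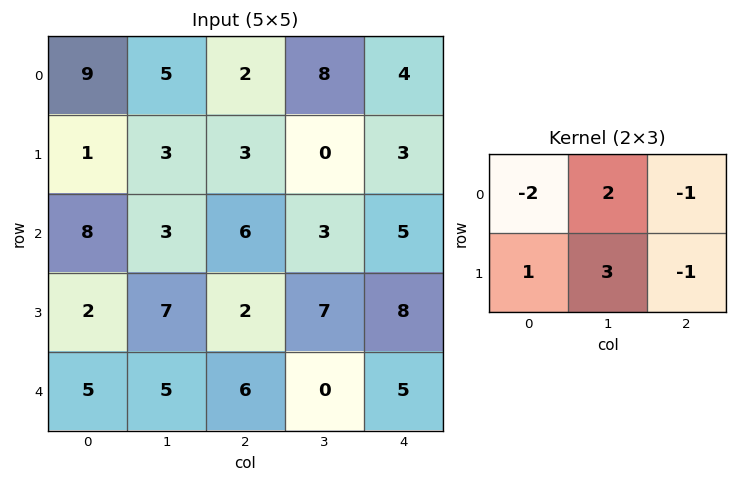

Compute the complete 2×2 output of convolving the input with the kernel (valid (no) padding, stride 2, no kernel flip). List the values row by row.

Output[0,0]: The receptive field on the input at this output position is [9 5 2 / 1 3 3]. Elementwise product with the kernel and sum: 9·-2 + 5·2 + 2·-1 + 1·1 + 3·3 + 3·-1.
Output[0,1]: The receptive field on the input at this output position is [2 8 4 / 3 0 3]. Elementwise product with the kernel and sum: 2·-2 + 8·2 + 4·-1 + 3·1 + 0·3 + 3·-1.

-3 8
5 4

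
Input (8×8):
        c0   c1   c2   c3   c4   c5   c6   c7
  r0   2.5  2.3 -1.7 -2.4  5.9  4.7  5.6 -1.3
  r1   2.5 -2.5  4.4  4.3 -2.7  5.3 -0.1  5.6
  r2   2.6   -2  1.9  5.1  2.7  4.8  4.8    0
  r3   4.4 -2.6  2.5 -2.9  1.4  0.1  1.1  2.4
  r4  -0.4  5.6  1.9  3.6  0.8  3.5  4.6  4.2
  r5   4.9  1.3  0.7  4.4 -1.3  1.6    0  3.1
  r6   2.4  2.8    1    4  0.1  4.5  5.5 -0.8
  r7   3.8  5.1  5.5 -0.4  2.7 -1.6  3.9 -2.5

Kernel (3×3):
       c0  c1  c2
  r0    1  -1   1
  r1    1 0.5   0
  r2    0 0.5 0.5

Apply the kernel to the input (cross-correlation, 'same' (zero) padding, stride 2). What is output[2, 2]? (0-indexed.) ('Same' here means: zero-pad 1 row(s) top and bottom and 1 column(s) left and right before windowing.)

The receptive field on the zero-padded input at this output position is [-2.9 1.4 0.1 / 3.6 0.8 3.5 / 4.4 -1.3 1.6]. Elementwise product with the kernel and sum: -2.9·1 + 1.4·-1 + 0.1·1 + 3.6·1 + 0.8·0.5 + -1.3·0.5 + 1.6·0.5.

-0.05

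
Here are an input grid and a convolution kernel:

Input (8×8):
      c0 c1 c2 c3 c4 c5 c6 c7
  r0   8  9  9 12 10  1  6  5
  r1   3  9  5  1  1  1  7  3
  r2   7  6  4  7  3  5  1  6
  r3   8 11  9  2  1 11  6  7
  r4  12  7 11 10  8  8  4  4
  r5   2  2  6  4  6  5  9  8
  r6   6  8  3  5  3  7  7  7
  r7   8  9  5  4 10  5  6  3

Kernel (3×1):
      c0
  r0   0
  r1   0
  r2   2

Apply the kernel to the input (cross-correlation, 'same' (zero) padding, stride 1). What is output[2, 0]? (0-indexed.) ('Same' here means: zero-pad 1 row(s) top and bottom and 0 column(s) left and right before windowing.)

16

The receptive field on the zero-padded input at this output position is [3 / 7 / 8]. Elementwise product with the kernel and sum: 8·2.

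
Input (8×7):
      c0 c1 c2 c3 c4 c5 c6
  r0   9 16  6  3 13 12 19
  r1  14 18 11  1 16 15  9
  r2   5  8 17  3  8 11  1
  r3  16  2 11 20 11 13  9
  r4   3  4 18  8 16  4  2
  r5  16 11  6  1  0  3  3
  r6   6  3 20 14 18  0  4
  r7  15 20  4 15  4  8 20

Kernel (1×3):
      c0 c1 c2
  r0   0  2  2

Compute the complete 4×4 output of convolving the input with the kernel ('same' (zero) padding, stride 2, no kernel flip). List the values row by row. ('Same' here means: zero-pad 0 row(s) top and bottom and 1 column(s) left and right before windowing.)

50 18 50 38
26 40 38 2
14 52 40 4
18 68 36 8

Output[0,0]: The receptive field on the zero-padded input at this output position is [0 9 16]. Elementwise product with the kernel and sum: 9·2 + 16·2.
Output[0,1]: The receptive field on the zero-padded input at this output position is [16 6 3]. Elementwise product with the kernel and sum: 6·2 + 3·2.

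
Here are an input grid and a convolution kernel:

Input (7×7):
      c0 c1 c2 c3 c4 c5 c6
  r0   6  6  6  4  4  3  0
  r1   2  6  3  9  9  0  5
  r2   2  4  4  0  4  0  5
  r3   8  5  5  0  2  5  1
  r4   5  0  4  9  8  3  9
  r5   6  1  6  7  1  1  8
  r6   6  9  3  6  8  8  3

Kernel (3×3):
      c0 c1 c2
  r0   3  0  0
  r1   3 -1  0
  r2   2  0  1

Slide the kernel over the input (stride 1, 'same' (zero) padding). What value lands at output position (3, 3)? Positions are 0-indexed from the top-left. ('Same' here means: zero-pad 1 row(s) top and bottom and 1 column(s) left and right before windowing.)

43

The receptive field on the zero-padded input at this output position is [4 0 4 / 5 0 2 / 4 9 8]. Elementwise product with the kernel and sum: 4·3 + 5·3 + 0·-1 + 4·2 + 8·1.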